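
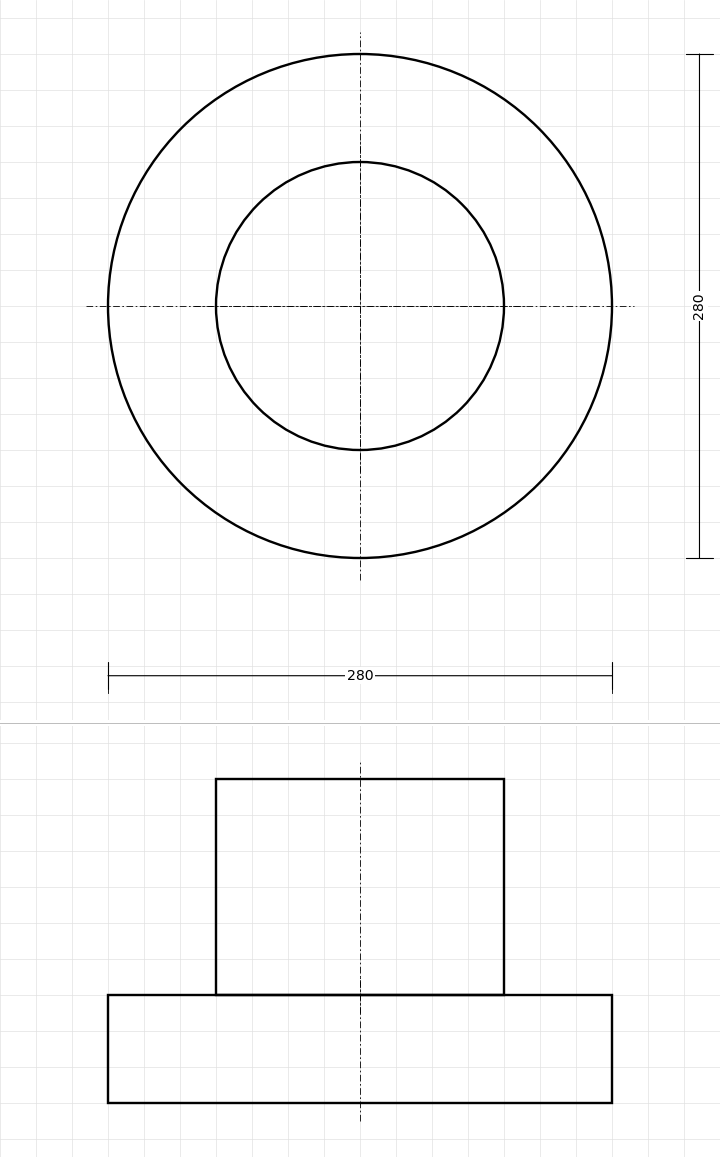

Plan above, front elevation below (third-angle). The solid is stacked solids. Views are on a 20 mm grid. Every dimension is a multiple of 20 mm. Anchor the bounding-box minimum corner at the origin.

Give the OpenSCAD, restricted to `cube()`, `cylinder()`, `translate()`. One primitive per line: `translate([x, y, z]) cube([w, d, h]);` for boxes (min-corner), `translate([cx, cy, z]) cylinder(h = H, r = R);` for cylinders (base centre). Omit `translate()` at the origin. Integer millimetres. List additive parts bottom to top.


translate([140, 140, 0]) cylinder(h = 60, r = 140);
translate([140, 140, 60]) cylinder(h = 120, r = 80);


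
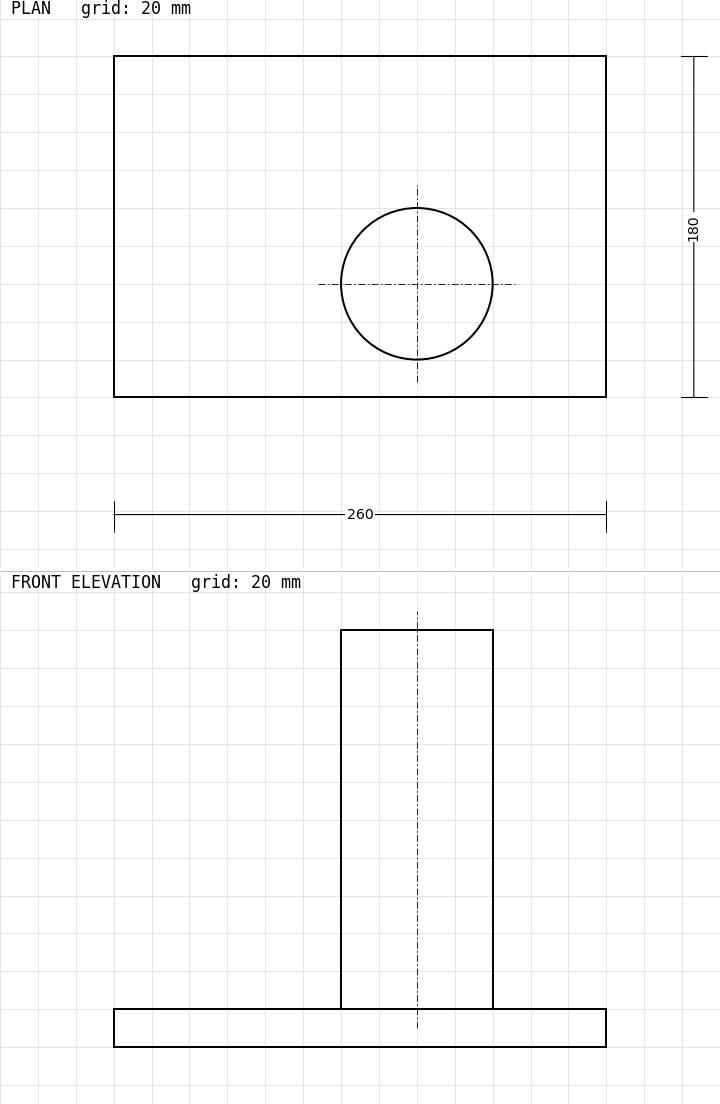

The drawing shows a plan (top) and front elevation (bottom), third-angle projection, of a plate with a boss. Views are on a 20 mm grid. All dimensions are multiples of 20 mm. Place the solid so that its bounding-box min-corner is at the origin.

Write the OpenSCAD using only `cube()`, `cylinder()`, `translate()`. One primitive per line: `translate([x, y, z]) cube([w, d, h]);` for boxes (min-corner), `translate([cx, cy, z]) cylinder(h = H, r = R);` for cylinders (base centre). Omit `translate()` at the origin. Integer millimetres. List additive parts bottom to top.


cube([260, 180, 20]);
translate([160, 60, 20]) cylinder(h = 200, r = 40);


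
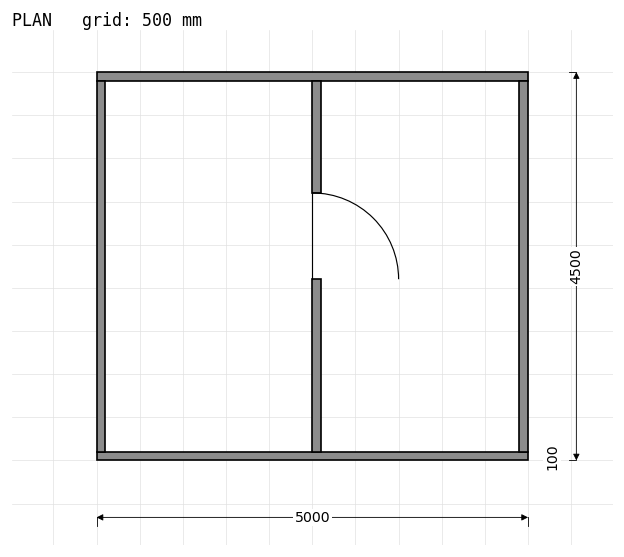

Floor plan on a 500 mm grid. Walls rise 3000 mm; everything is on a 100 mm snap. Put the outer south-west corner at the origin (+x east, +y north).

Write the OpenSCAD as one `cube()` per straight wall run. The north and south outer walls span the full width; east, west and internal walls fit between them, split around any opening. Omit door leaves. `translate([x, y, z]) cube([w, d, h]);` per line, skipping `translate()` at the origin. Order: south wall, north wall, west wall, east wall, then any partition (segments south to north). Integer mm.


cube([5000, 100, 3000]);
translate([0, 4400, 0]) cube([5000, 100, 3000]);
translate([0, 100, 0]) cube([100, 4300, 3000]);
translate([4900, 100, 0]) cube([100, 4300, 3000]);
translate([2500, 100, 0]) cube([100, 2000, 3000]);
translate([2500, 3100, 0]) cube([100, 1300, 3000]);


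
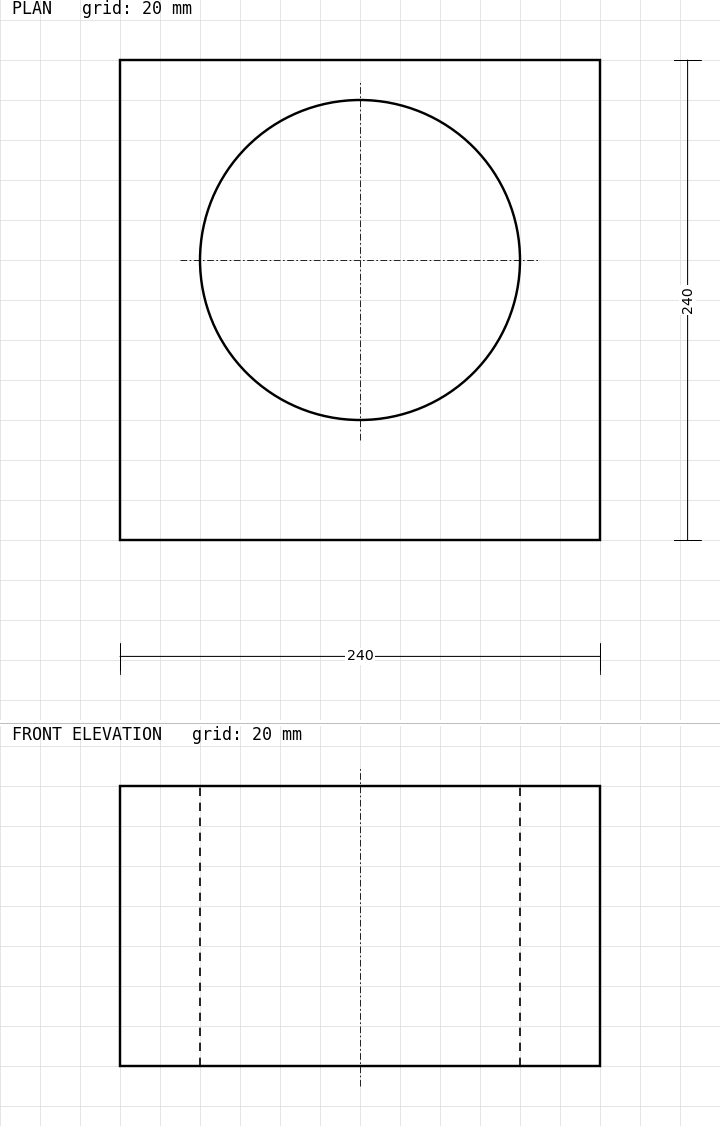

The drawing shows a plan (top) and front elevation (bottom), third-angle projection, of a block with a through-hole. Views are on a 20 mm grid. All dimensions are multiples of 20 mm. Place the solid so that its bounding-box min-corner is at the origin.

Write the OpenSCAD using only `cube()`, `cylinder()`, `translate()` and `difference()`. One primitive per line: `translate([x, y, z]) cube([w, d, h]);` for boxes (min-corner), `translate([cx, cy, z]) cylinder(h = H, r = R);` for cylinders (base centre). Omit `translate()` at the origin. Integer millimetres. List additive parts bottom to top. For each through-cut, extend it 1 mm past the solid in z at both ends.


difference() {
  cube([240, 240, 140]);
  translate([120, 140, -1]) cylinder(h = 142, r = 80);
}


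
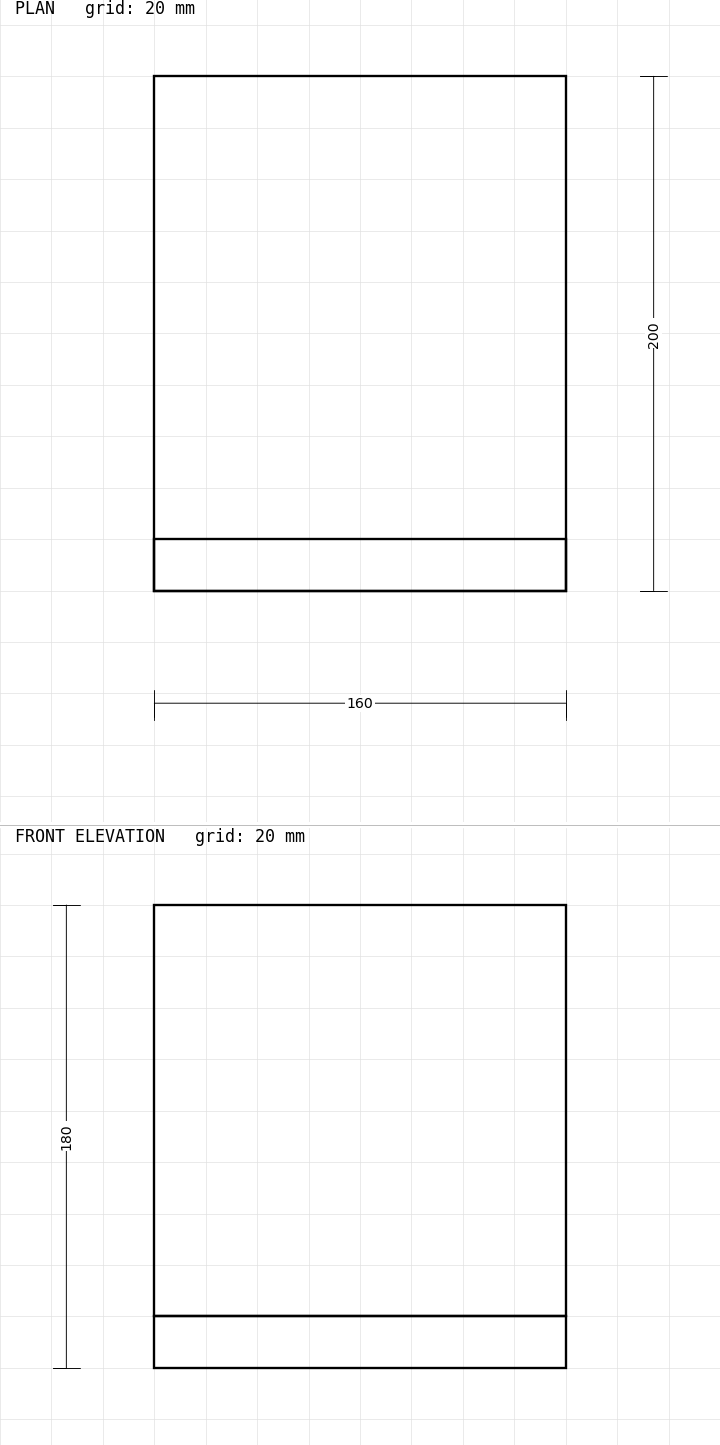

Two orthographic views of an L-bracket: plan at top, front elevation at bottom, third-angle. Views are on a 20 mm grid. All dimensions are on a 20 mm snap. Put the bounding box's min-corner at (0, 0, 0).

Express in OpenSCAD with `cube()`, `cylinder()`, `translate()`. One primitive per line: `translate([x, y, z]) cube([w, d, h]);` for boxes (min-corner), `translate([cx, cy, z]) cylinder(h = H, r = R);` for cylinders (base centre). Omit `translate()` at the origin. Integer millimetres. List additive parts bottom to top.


cube([160, 200, 20]);
translate([0, 0, 20]) cube([160, 20, 160]);


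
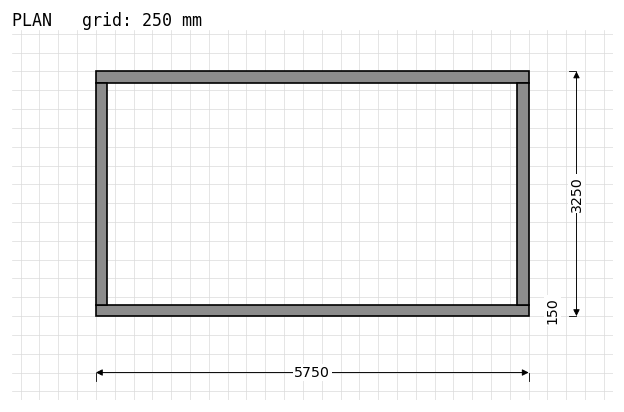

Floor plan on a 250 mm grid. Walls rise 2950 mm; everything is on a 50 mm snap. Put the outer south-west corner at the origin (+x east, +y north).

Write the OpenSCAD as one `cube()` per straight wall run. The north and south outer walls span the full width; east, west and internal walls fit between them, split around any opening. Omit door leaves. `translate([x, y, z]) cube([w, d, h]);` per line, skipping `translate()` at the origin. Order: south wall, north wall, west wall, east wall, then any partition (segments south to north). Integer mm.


cube([5750, 150, 2950]);
translate([0, 3100, 0]) cube([5750, 150, 2950]);
translate([0, 150, 0]) cube([150, 2950, 2950]);
translate([5600, 150, 0]) cube([150, 2950, 2950]);


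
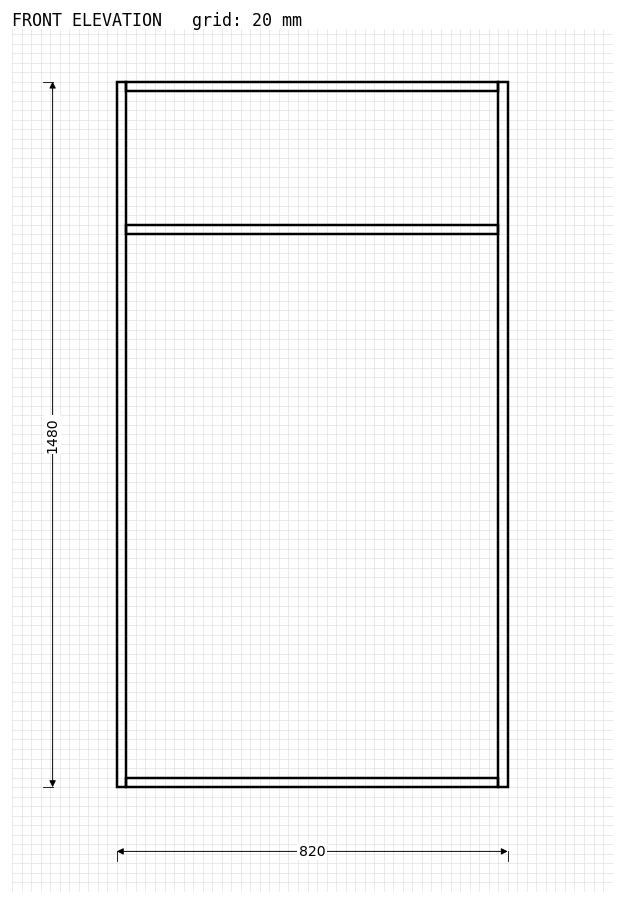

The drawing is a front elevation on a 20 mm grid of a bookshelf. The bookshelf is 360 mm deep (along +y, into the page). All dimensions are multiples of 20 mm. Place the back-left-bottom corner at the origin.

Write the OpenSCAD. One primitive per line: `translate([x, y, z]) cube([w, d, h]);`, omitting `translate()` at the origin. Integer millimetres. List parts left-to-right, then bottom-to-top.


cube([20, 360, 1480]);
translate([20, 0, 0]) cube([780, 360, 20]);
translate([20, 0, 1160]) cube([780, 360, 20]);
translate([20, 0, 1460]) cube([780, 360, 20]);
translate([800, 0, 0]) cube([20, 360, 1480]);


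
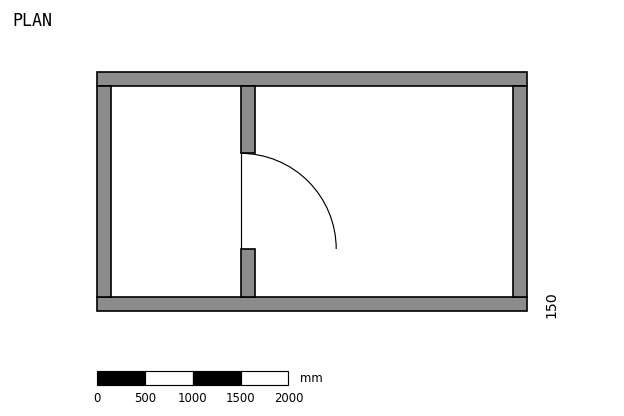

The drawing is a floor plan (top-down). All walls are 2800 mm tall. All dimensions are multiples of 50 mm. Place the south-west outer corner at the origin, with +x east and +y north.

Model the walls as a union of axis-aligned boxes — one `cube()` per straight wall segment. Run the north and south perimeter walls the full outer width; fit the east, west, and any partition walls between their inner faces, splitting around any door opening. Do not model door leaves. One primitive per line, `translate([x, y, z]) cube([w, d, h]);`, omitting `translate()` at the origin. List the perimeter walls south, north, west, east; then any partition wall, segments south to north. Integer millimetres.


cube([4500, 150, 2800]);
translate([0, 2350, 0]) cube([4500, 150, 2800]);
translate([0, 150, 0]) cube([150, 2200, 2800]);
translate([4350, 150, 0]) cube([150, 2200, 2800]);
translate([1500, 150, 0]) cube([150, 500, 2800]);
translate([1500, 1650, 0]) cube([150, 700, 2800]);


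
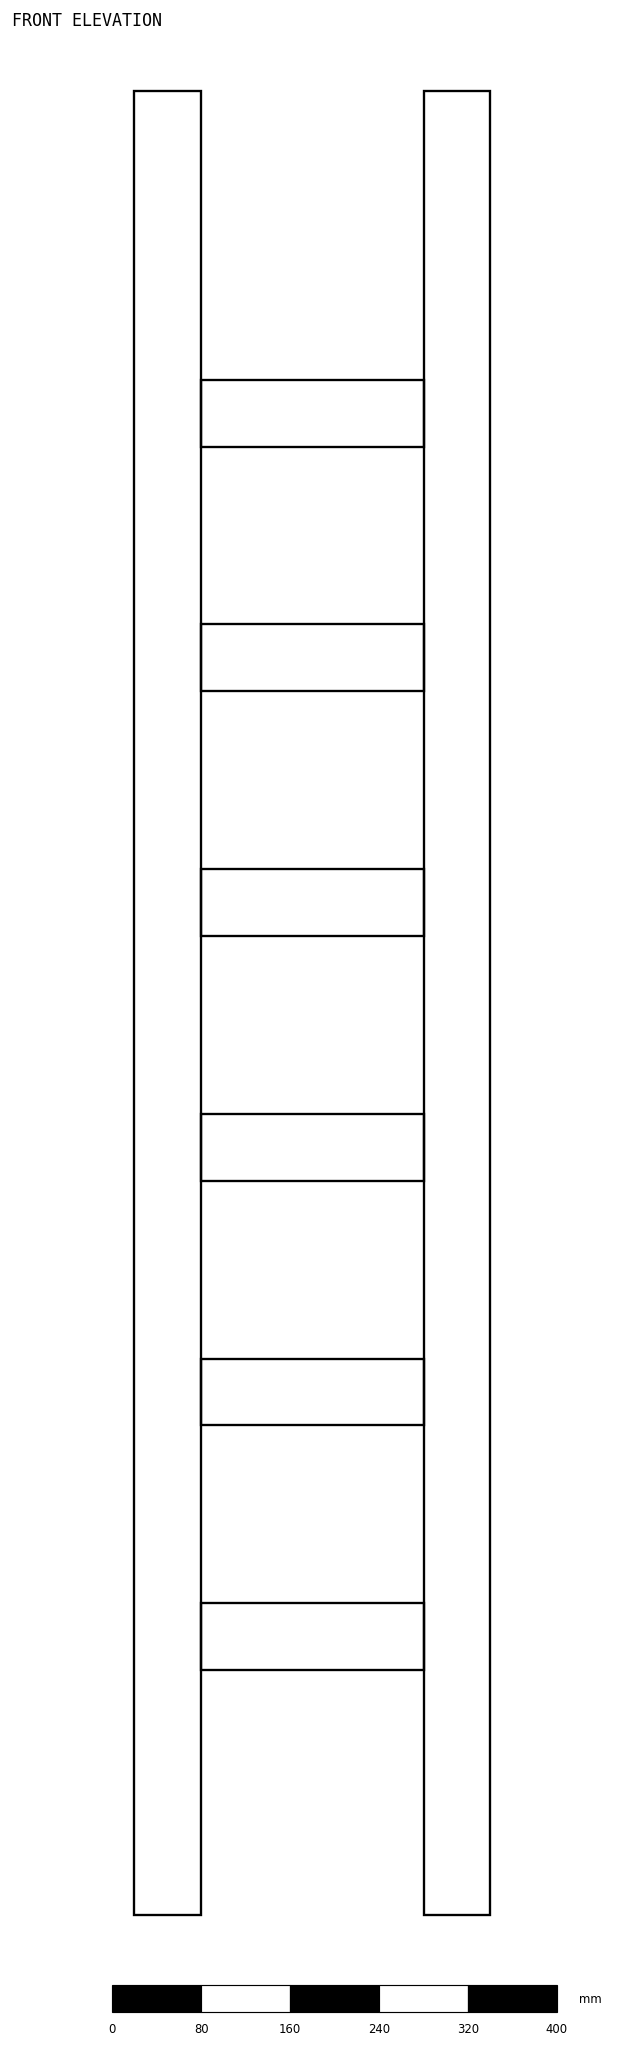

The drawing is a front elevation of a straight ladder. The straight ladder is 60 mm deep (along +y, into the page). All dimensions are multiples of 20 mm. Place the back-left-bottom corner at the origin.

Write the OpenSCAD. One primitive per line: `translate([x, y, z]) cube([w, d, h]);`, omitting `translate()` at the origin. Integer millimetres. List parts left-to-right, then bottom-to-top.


cube([60, 60, 1640]);
translate([60, 0, 220]) cube([200, 60, 60]);
translate([60, 0, 440]) cube([200, 60, 60]);
translate([60, 0, 660]) cube([200, 60, 60]);
translate([60, 0, 880]) cube([200, 60, 60]);
translate([60, 0, 1100]) cube([200, 60, 60]);
translate([60, 0, 1320]) cube([200, 60, 60]);
translate([260, 0, 0]) cube([60, 60, 1640]);


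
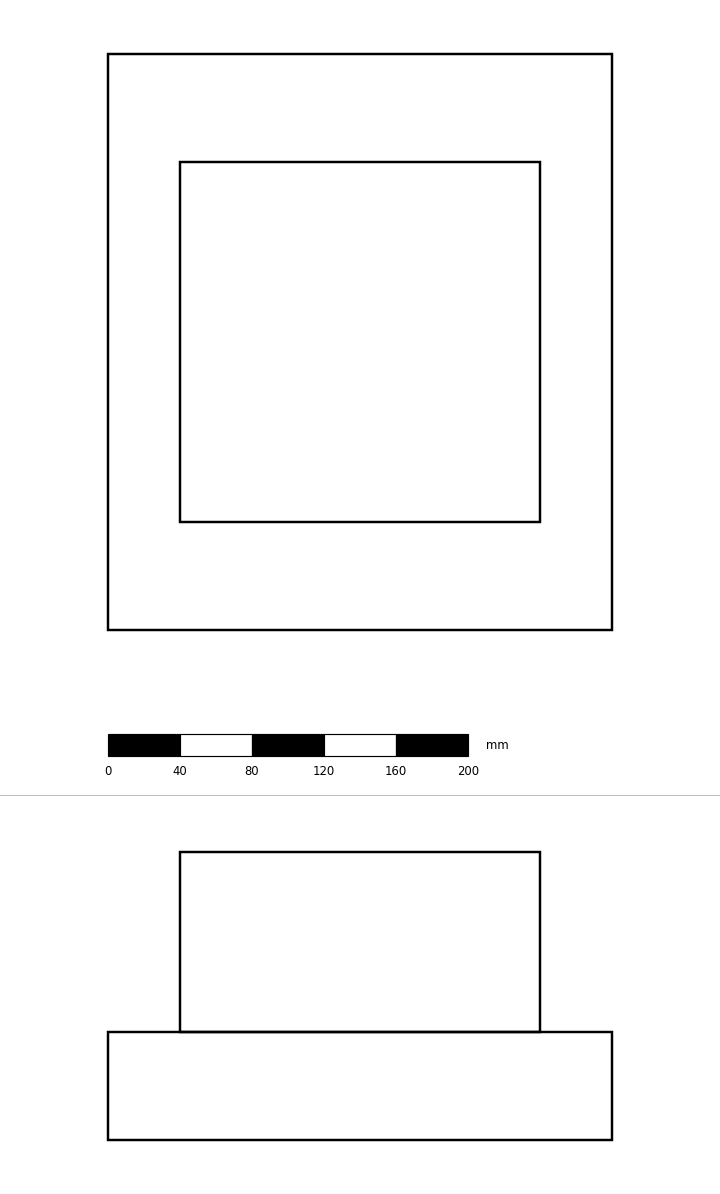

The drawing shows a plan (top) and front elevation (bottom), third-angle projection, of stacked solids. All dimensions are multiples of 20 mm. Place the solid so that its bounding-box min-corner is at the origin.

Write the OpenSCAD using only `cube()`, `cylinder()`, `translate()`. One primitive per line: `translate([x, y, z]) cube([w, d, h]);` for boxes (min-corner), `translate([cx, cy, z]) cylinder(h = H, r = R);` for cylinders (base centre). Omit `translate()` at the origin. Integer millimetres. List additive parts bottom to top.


cube([280, 320, 60]);
translate([40, 60, 60]) cube([200, 200, 100]);


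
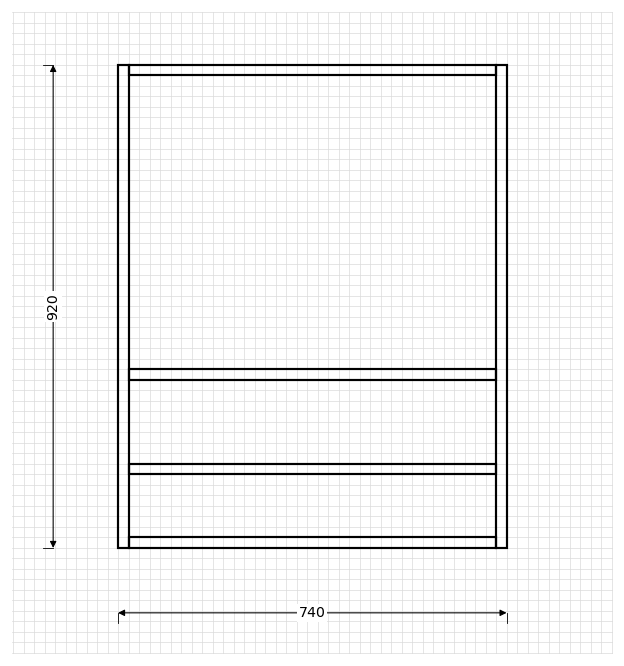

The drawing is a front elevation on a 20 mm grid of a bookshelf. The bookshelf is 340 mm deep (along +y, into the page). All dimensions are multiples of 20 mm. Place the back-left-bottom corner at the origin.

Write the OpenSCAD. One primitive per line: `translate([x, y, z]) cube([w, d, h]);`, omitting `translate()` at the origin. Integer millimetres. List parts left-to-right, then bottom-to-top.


cube([20, 340, 920]);
translate([20, 0, 0]) cube([700, 340, 20]);
translate([20, 0, 140]) cube([700, 340, 20]);
translate([20, 0, 320]) cube([700, 340, 20]);
translate([20, 0, 900]) cube([700, 340, 20]);
translate([720, 0, 0]) cube([20, 340, 920]);


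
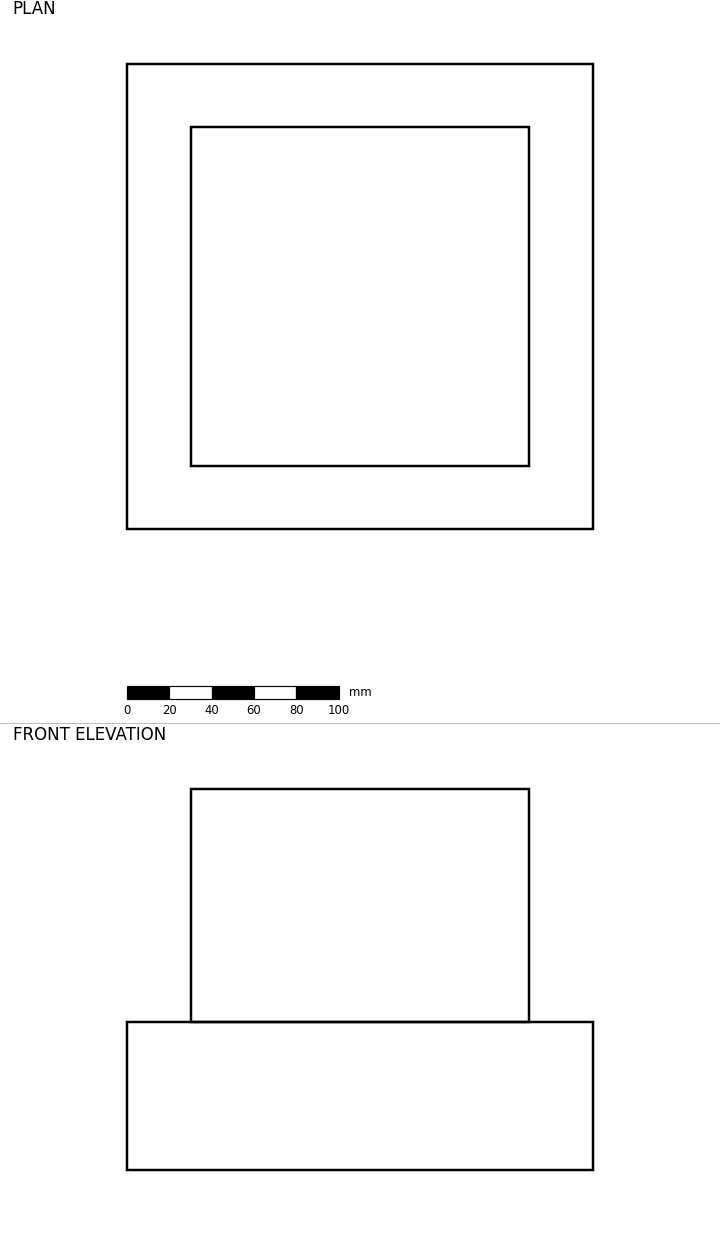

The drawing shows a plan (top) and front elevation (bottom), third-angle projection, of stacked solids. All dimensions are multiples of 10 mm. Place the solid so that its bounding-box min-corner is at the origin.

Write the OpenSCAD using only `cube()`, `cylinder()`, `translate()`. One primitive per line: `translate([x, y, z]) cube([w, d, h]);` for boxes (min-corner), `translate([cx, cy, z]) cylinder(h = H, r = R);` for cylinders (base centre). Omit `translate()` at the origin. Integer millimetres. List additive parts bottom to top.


cube([220, 220, 70]);
translate([30, 30, 70]) cube([160, 160, 110]);


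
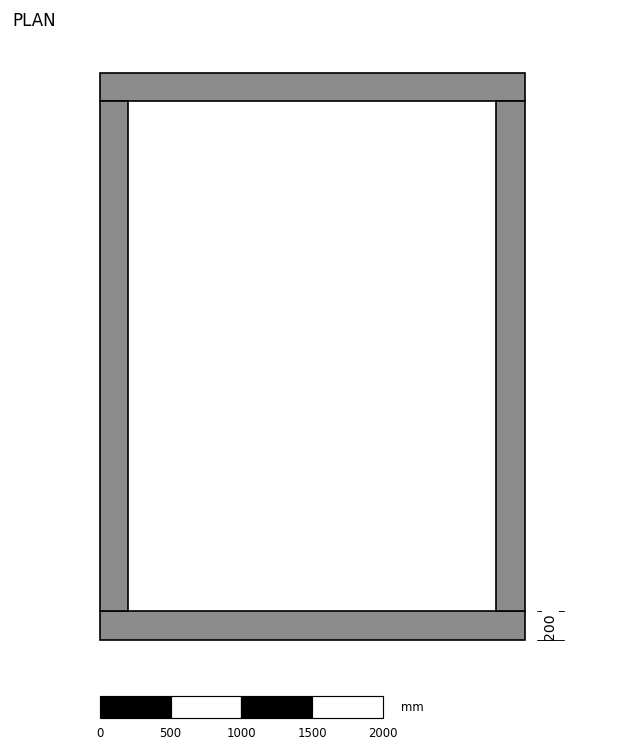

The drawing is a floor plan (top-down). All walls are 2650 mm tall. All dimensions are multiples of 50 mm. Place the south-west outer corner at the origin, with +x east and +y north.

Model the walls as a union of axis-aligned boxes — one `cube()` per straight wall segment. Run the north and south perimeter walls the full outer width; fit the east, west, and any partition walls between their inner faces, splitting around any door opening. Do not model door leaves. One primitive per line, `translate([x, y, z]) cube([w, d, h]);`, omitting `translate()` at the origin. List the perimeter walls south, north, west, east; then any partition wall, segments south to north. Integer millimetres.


cube([3000, 200, 2650]);
translate([0, 3800, 0]) cube([3000, 200, 2650]);
translate([0, 200, 0]) cube([200, 3600, 2650]);
translate([2800, 200, 0]) cube([200, 3600, 2650]);


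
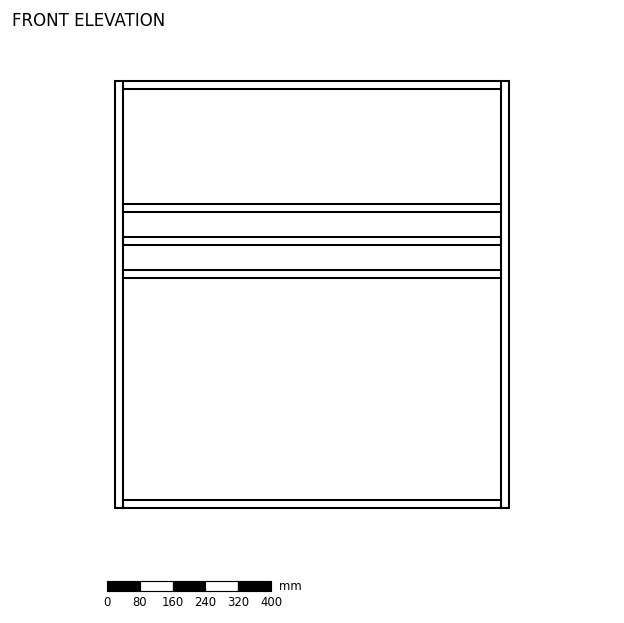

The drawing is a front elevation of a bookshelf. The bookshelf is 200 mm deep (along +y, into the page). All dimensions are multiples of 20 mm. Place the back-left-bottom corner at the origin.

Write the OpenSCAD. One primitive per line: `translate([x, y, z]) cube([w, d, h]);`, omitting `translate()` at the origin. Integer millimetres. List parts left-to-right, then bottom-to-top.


cube([20, 200, 1040]);
translate([20, 0, 0]) cube([920, 200, 20]);
translate([20, 0, 560]) cube([920, 200, 20]);
translate([20, 0, 640]) cube([920, 200, 20]);
translate([20, 0, 720]) cube([920, 200, 20]);
translate([20, 0, 1020]) cube([920, 200, 20]);
translate([940, 0, 0]) cube([20, 200, 1040]);


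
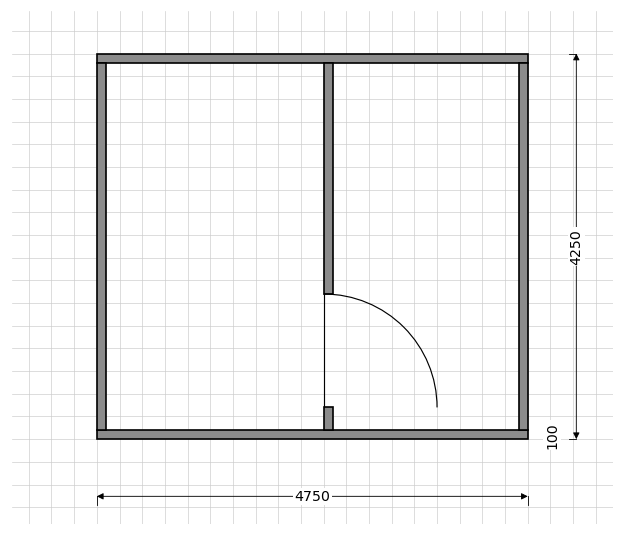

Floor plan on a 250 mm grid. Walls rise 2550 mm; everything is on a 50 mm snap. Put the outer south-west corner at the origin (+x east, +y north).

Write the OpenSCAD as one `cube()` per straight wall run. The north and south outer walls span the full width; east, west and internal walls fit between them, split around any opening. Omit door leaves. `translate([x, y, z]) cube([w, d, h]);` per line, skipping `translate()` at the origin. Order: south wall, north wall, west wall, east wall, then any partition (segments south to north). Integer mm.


cube([4750, 100, 2550]);
translate([0, 4150, 0]) cube([4750, 100, 2550]);
translate([0, 100, 0]) cube([100, 4050, 2550]);
translate([4650, 100, 0]) cube([100, 4050, 2550]);
translate([2500, 100, 0]) cube([100, 250, 2550]);
translate([2500, 1600, 0]) cube([100, 2550, 2550]);


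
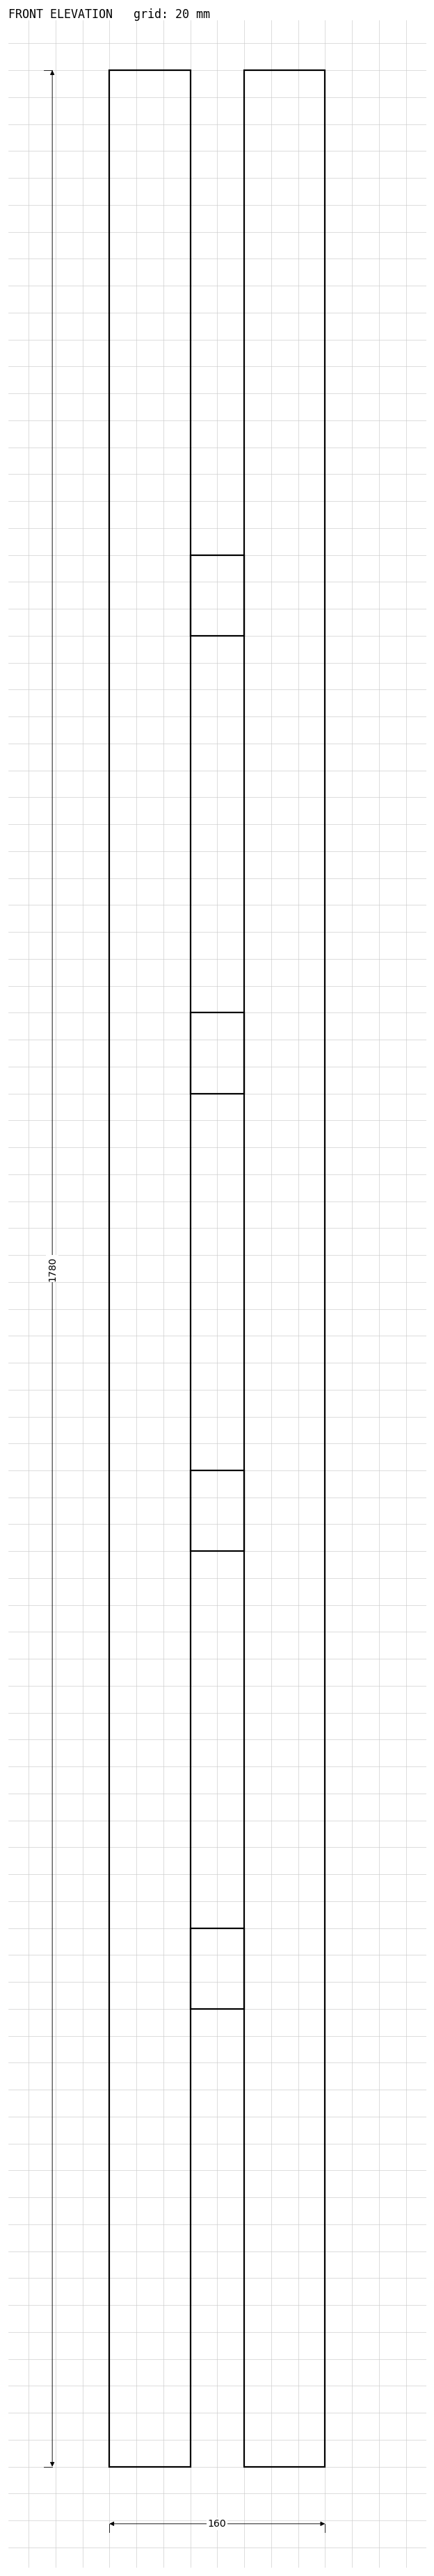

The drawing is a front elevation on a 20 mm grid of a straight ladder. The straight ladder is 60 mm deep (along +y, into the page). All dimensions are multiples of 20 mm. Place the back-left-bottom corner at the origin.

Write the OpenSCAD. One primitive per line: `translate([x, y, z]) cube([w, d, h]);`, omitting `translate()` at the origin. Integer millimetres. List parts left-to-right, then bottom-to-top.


cube([60, 60, 1780]);
translate([60, 0, 340]) cube([40, 60, 60]);
translate([60, 0, 680]) cube([40, 60, 60]);
translate([60, 0, 1020]) cube([40, 60, 60]);
translate([60, 0, 1360]) cube([40, 60, 60]);
translate([100, 0, 0]) cube([60, 60, 1780]);


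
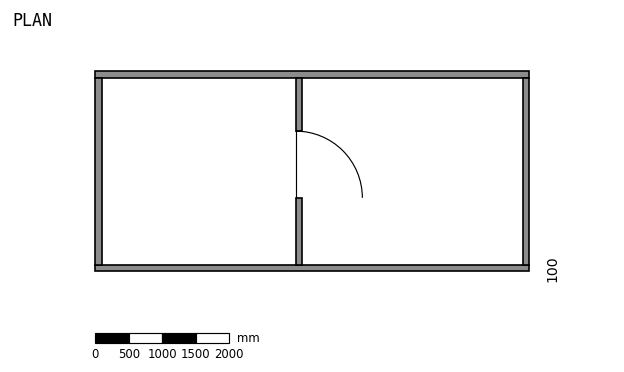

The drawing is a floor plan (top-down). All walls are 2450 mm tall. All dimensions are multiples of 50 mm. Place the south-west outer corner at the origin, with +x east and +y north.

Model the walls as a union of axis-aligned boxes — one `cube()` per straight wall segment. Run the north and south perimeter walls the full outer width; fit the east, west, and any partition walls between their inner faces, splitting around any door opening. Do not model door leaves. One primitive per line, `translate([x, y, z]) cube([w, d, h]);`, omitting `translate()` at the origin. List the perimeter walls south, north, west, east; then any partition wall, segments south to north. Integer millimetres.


cube([6500, 100, 2450]);
translate([0, 2900, 0]) cube([6500, 100, 2450]);
translate([0, 100, 0]) cube([100, 2800, 2450]);
translate([6400, 100, 0]) cube([100, 2800, 2450]);
translate([3000, 100, 0]) cube([100, 1000, 2450]);
translate([3000, 2100, 0]) cube([100, 800, 2450]);


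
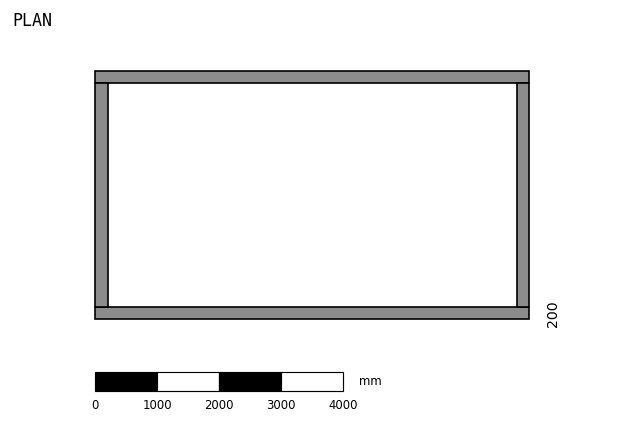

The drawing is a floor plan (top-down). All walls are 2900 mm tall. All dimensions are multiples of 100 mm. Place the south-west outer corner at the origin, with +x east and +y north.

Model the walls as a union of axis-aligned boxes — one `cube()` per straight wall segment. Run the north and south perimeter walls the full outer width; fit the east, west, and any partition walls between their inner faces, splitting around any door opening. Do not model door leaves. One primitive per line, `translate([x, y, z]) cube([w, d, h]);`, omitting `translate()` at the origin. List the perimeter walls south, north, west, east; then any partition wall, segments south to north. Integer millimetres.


cube([7000, 200, 2900]);
translate([0, 3800, 0]) cube([7000, 200, 2900]);
translate([0, 200, 0]) cube([200, 3600, 2900]);
translate([6800, 200, 0]) cube([200, 3600, 2900]);


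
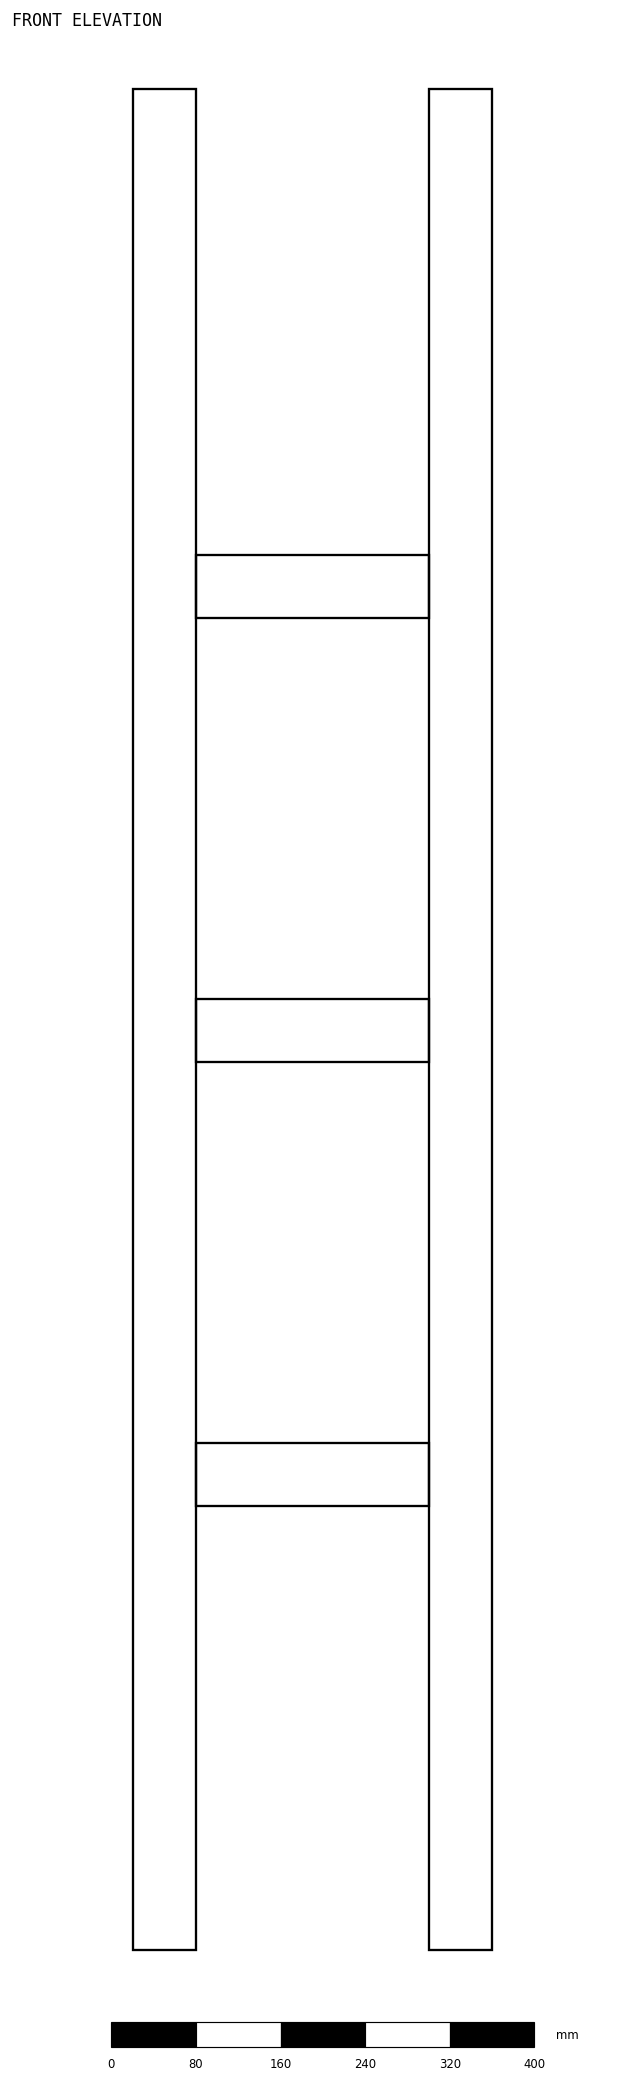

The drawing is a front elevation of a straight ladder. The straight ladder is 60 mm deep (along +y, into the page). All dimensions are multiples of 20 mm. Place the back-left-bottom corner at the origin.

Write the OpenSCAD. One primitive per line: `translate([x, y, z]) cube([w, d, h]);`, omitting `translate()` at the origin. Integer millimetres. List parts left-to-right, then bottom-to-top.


cube([60, 60, 1760]);
translate([60, 0, 420]) cube([220, 60, 60]);
translate([60, 0, 840]) cube([220, 60, 60]);
translate([60, 0, 1260]) cube([220, 60, 60]);
translate([280, 0, 0]) cube([60, 60, 1760]);


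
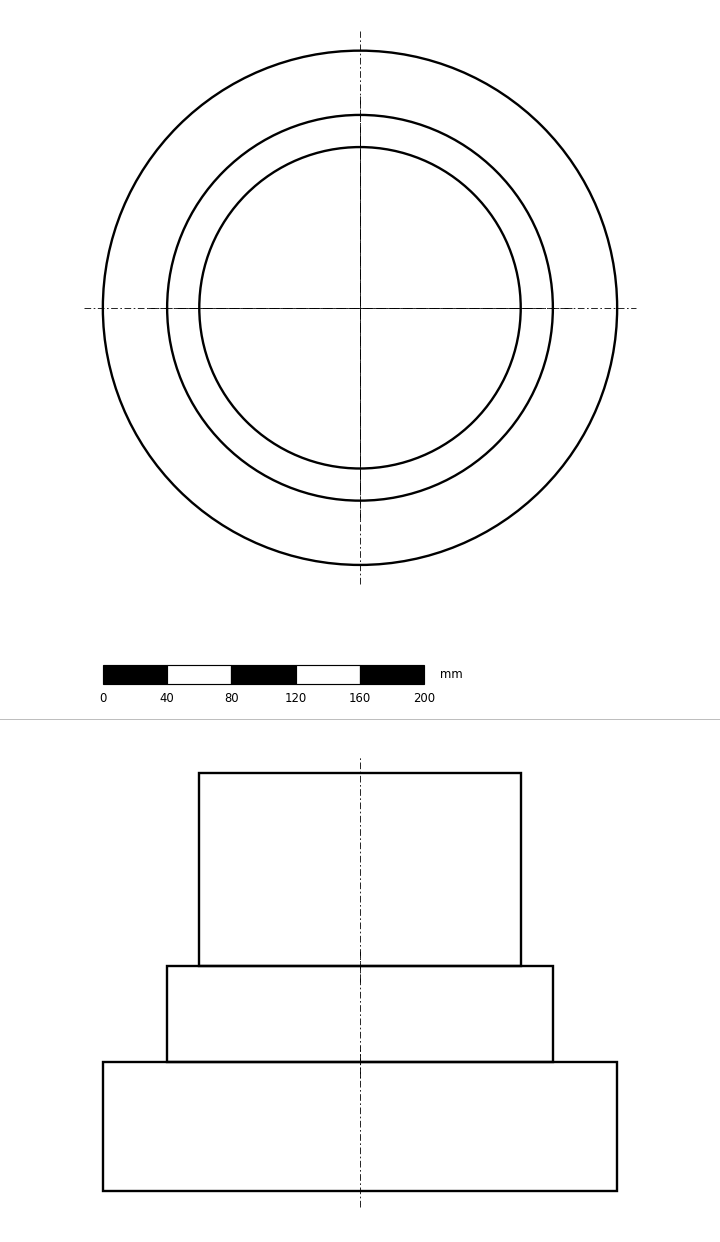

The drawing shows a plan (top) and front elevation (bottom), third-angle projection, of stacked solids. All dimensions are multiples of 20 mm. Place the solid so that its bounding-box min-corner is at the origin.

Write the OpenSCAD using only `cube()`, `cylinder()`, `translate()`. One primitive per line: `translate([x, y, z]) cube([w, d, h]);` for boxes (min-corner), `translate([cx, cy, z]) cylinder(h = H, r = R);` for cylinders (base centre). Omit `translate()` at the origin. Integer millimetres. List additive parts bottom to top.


translate([160, 160, 0]) cylinder(h = 80, r = 160);
translate([160, 160, 80]) cylinder(h = 60, r = 120);
translate([160, 160, 140]) cylinder(h = 120, r = 100);


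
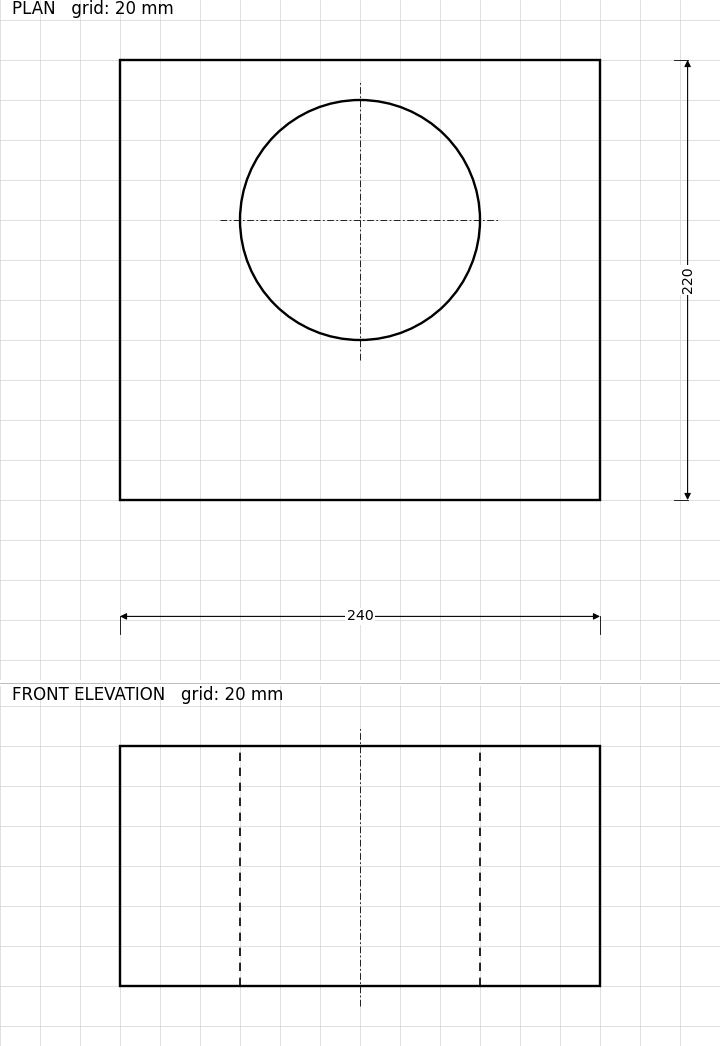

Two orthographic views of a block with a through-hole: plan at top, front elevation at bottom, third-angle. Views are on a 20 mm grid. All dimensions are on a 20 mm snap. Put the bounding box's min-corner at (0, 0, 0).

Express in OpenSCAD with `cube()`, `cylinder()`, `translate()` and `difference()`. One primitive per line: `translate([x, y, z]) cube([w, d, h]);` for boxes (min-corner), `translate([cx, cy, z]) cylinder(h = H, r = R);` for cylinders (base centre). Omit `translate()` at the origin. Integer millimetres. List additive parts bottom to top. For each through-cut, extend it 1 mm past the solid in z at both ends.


difference() {
  cube([240, 220, 120]);
  translate([120, 140, -1]) cylinder(h = 122, r = 60);
}


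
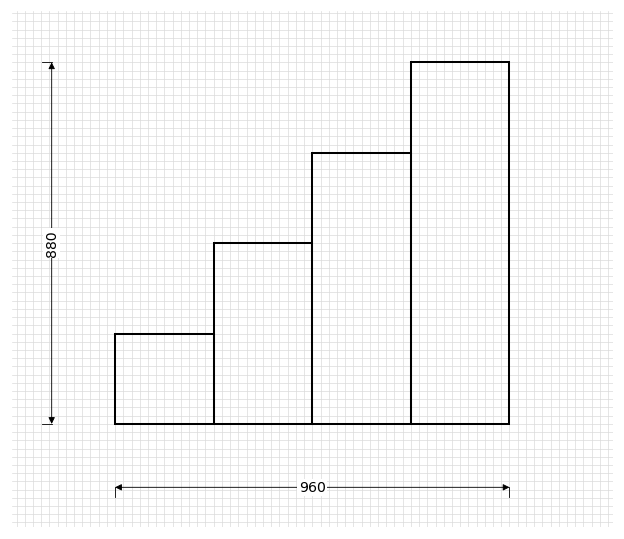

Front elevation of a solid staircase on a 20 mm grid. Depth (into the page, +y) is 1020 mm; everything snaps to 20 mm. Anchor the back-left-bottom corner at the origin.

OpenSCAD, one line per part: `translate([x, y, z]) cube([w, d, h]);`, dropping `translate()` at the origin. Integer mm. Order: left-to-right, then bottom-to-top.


cube([240, 1020, 220]);
translate([240, 0, 0]) cube([240, 1020, 440]);
translate([480, 0, 0]) cube([240, 1020, 660]);
translate([720, 0, 0]) cube([240, 1020, 880]);


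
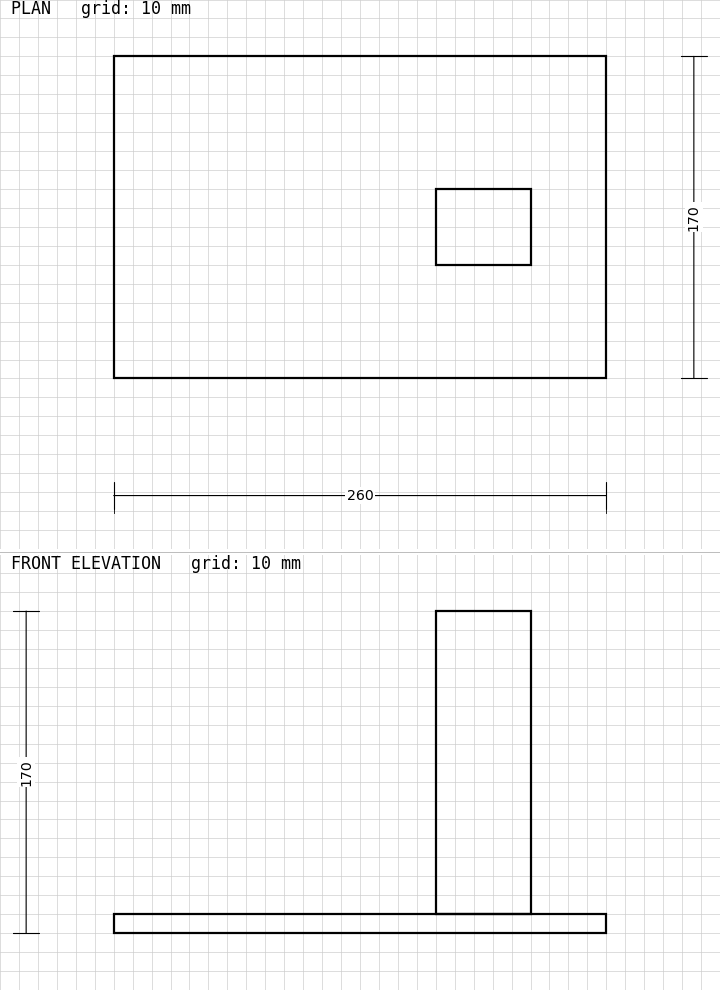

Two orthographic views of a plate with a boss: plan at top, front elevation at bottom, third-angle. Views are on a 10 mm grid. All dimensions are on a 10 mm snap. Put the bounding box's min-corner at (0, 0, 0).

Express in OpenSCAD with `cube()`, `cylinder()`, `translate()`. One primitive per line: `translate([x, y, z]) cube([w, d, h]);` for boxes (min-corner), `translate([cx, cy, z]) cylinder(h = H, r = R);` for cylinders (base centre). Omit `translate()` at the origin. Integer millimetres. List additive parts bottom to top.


cube([260, 170, 10]);
translate([170, 60, 10]) cube([50, 40, 160]);


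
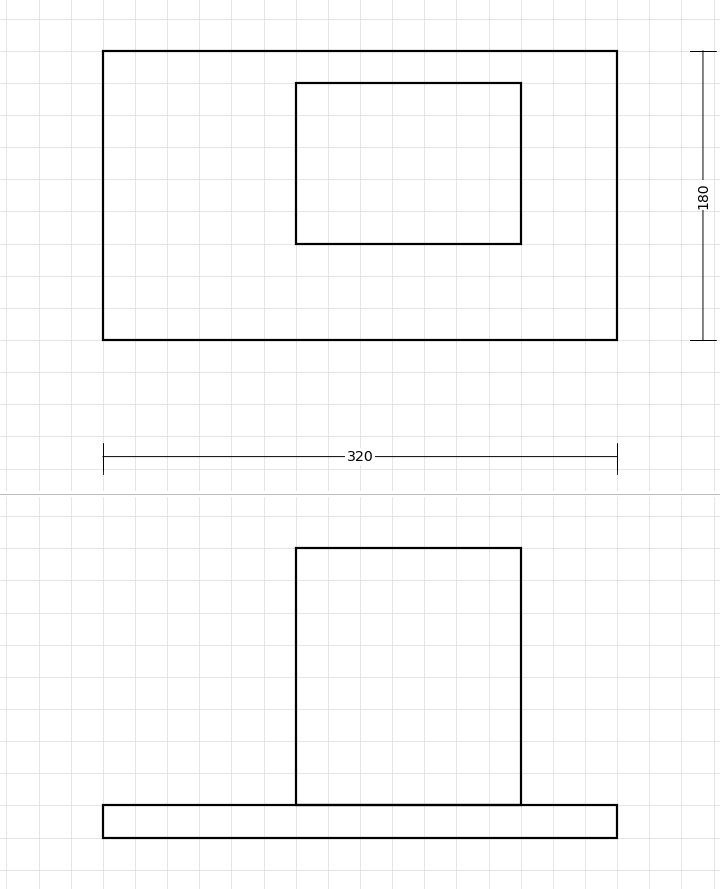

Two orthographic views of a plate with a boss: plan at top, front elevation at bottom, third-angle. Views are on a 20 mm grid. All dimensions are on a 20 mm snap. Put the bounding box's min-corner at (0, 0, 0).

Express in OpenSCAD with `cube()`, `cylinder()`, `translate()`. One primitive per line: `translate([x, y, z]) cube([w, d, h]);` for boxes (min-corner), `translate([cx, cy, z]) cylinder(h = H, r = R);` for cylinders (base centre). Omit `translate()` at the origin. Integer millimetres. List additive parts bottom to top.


cube([320, 180, 20]);
translate([120, 60, 20]) cube([140, 100, 160]);


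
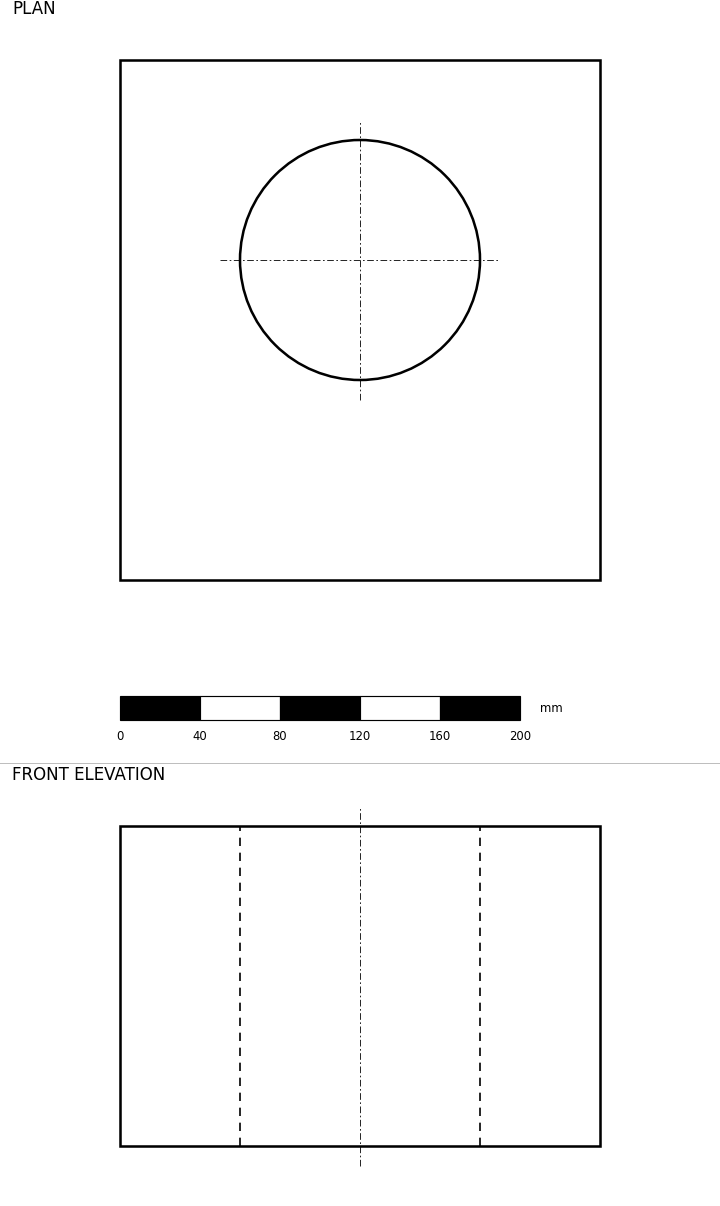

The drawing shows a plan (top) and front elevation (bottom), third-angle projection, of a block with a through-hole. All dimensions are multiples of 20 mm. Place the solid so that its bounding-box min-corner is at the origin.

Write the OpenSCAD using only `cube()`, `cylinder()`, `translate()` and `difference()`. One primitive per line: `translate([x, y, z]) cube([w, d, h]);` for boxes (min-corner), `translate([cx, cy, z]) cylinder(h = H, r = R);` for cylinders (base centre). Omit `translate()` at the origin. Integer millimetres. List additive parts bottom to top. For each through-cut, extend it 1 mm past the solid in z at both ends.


difference() {
  cube([240, 260, 160]);
  translate([120, 160, -1]) cylinder(h = 162, r = 60);
}


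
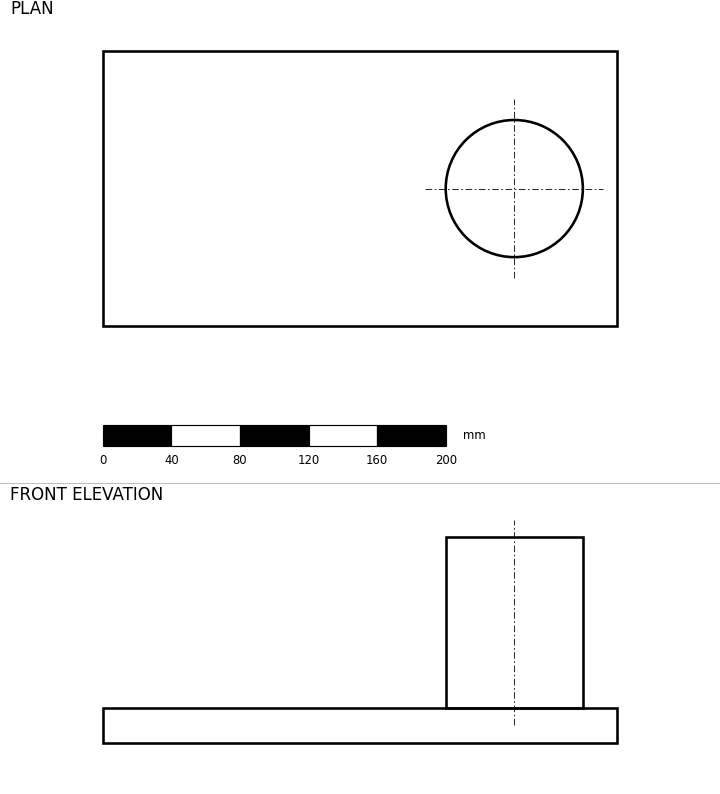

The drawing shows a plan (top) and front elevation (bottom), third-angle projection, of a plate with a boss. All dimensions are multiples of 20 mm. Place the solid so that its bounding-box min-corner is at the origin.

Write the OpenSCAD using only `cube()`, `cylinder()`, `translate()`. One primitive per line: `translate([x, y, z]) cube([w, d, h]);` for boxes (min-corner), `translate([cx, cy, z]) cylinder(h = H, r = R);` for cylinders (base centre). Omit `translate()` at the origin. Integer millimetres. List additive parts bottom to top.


cube([300, 160, 20]);
translate([240, 80, 20]) cylinder(h = 100, r = 40);


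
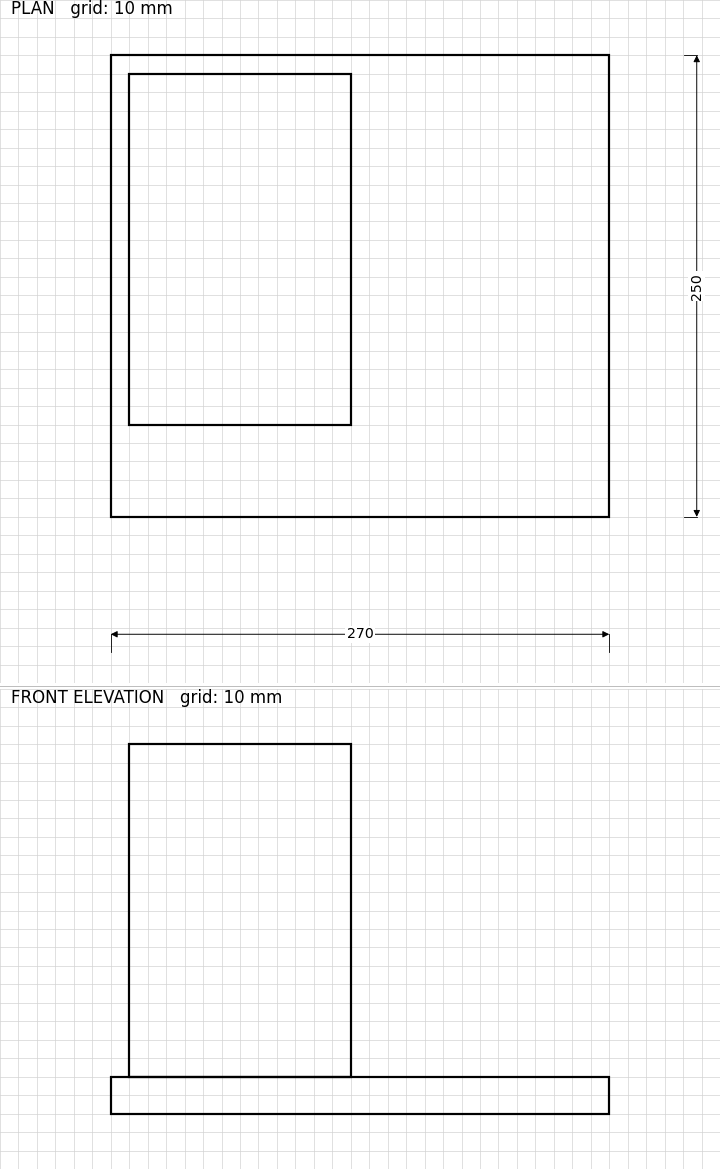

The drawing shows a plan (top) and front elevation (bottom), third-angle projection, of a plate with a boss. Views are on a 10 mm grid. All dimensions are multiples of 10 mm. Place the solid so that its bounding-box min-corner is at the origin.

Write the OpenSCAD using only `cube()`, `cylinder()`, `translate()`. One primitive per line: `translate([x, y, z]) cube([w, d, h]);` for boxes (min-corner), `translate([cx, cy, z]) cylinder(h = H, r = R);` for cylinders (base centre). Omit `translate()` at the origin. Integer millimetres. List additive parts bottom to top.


cube([270, 250, 20]);
translate([10, 50, 20]) cube([120, 190, 180]);


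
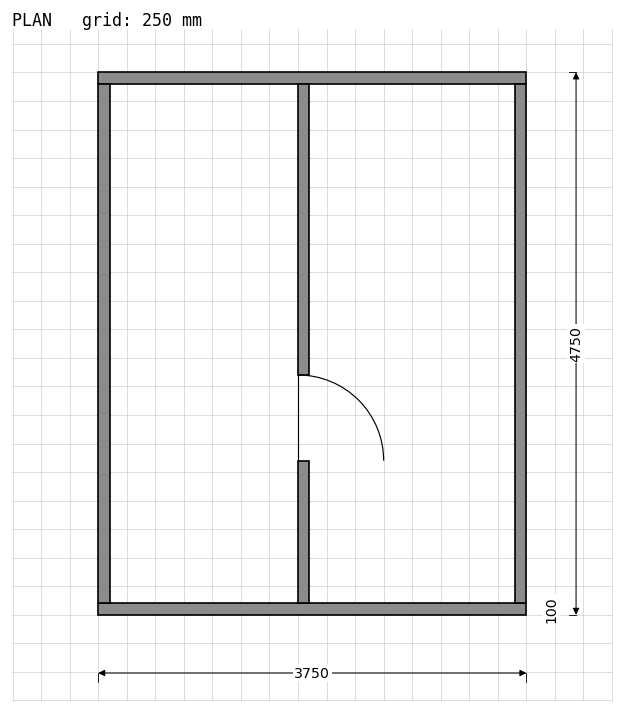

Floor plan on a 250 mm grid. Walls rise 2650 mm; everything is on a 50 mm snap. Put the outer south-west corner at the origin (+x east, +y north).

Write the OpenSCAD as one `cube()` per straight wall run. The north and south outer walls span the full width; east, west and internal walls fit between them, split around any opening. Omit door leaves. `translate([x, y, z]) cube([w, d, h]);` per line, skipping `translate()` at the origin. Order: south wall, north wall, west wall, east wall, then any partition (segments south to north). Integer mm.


cube([3750, 100, 2650]);
translate([0, 4650, 0]) cube([3750, 100, 2650]);
translate([0, 100, 0]) cube([100, 4550, 2650]);
translate([3650, 100, 0]) cube([100, 4550, 2650]);
translate([1750, 100, 0]) cube([100, 1250, 2650]);
translate([1750, 2100, 0]) cube([100, 2550, 2650]);


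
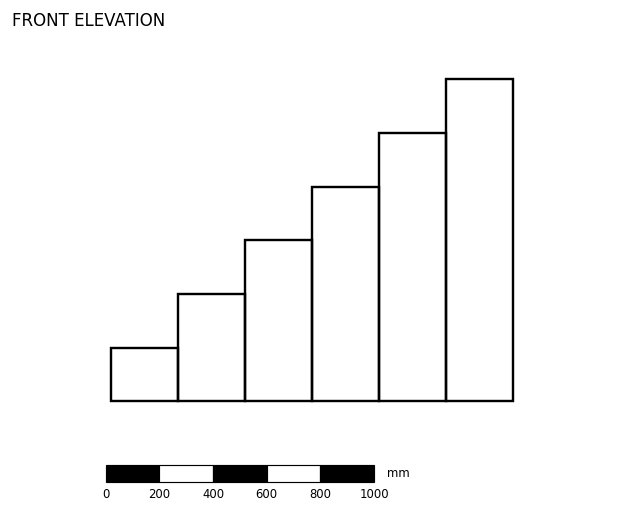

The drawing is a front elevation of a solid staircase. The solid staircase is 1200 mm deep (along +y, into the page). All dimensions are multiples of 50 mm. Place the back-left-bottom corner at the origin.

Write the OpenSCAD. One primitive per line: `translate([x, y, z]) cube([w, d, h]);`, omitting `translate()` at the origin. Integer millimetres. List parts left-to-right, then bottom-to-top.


cube([250, 1200, 200]);
translate([250, 0, 0]) cube([250, 1200, 400]);
translate([500, 0, 0]) cube([250, 1200, 600]);
translate([750, 0, 0]) cube([250, 1200, 800]);
translate([1000, 0, 0]) cube([250, 1200, 1000]);
translate([1250, 0, 0]) cube([250, 1200, 1200]);


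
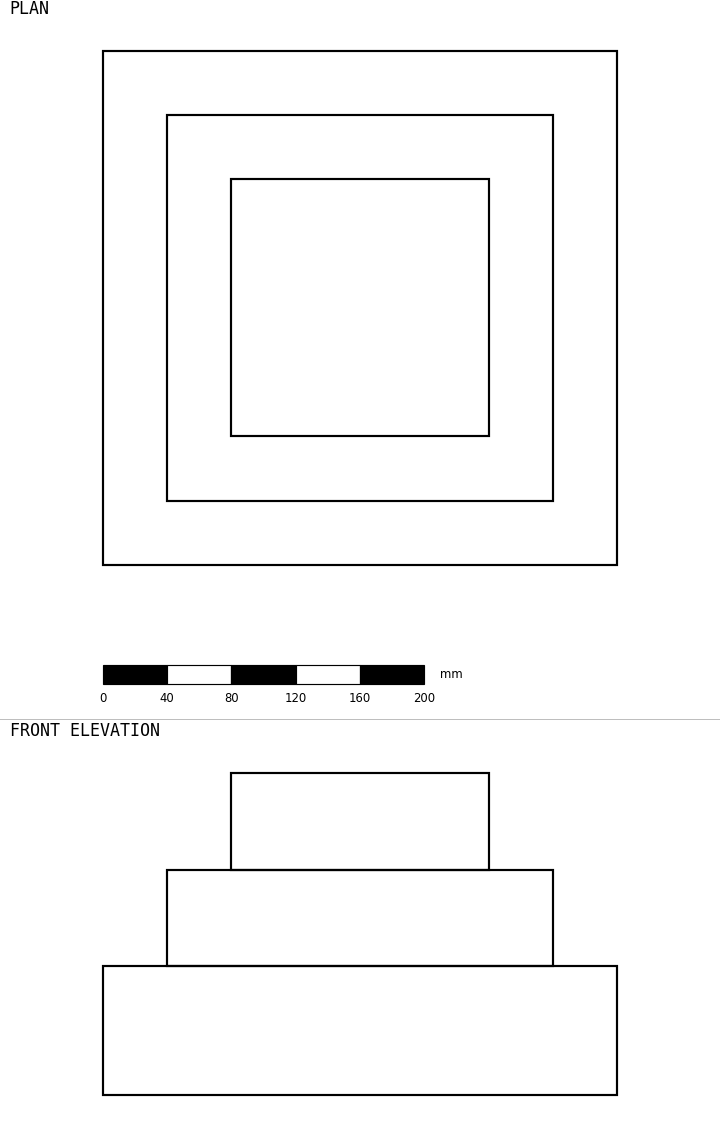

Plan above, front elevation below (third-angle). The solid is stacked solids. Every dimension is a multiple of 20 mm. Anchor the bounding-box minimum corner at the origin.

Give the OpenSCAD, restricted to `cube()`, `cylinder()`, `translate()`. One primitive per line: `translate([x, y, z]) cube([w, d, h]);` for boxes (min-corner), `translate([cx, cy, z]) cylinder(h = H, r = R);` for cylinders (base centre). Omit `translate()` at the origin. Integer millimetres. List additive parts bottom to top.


cube([320, 320, 80]);
translate([40, 40, 80]) cube([240, 240, 60]);
translate([80, 80, 140]) cube([160, 160, 60]);


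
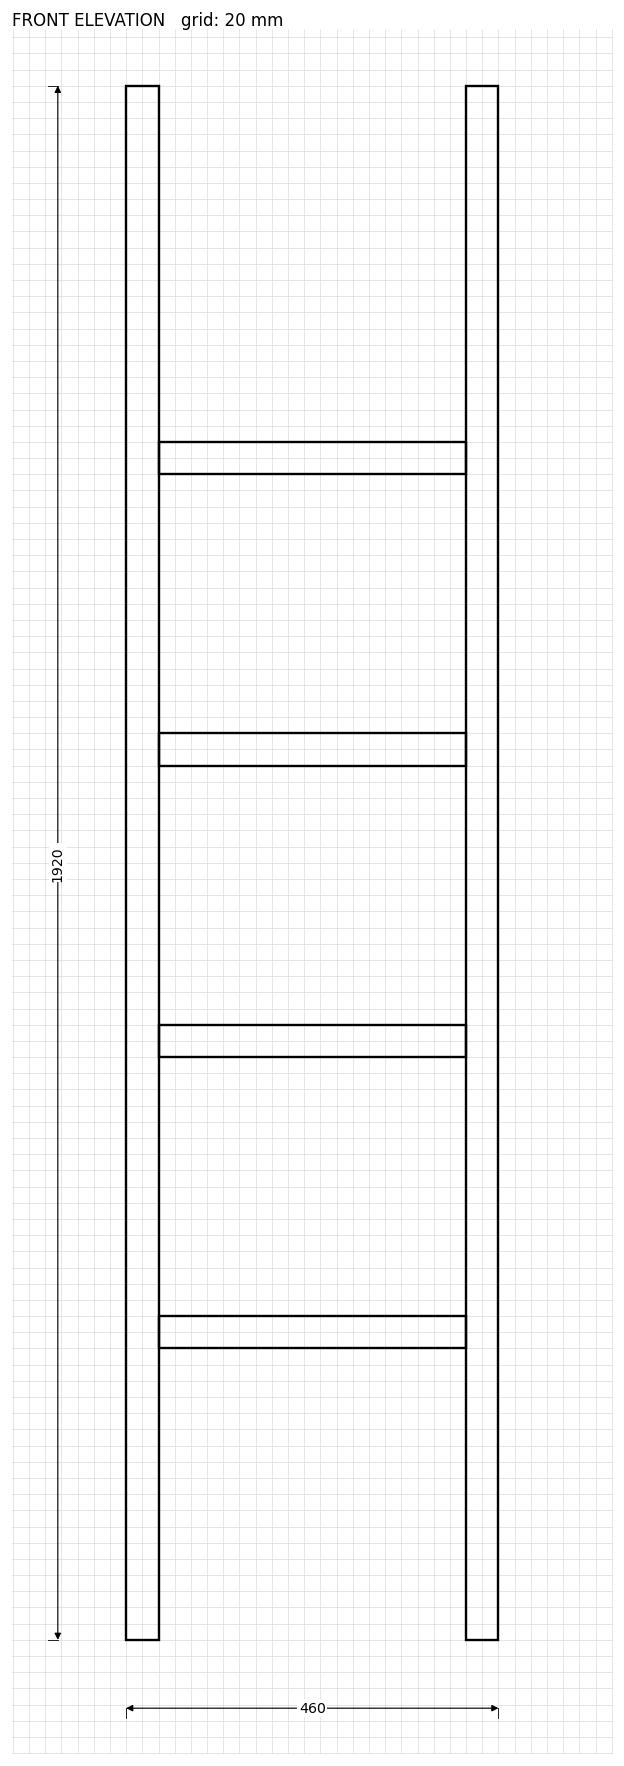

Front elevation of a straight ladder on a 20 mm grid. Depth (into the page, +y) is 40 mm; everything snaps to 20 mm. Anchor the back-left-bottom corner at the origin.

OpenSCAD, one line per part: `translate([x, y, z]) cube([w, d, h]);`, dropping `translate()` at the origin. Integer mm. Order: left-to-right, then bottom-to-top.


cube([40, 40, 1920]);
translate([40, 0, 360]) cube([380, 40, 40]);
translate([40, 0, 720]) cube([380, 40, 40]);
translate([40, 0, 1080]) cube([380, 40, 40]);
translate([40, 0, 1440]) cube([380, 40, 40]);
translate([420, 0, 0]) cube([40, 40, 1920]);


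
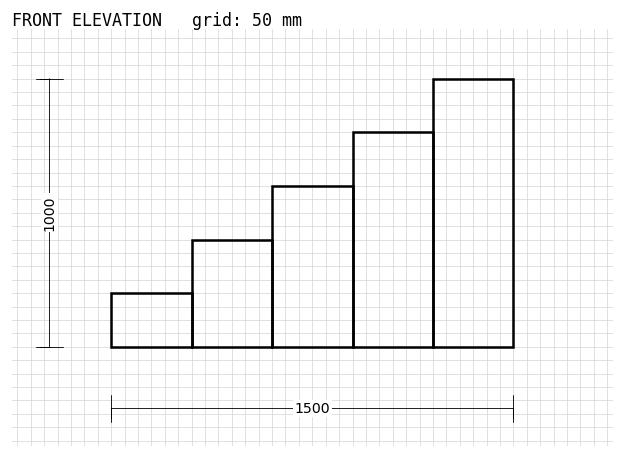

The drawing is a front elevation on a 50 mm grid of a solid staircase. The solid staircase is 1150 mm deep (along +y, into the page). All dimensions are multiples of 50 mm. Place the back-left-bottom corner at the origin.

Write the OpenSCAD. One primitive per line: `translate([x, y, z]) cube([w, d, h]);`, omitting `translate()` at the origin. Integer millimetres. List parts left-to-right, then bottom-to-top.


cube([300, 1150, 200]);
translate([300, 0, 0]) cube([300, 1150, 400]);
translate([600, 0, 0]) cube([300, 1150, 600]);
translate([900, 0, 0]) cube([300, 1150, 800]);
translate([1200, 0, 0]) cube([300, 1150, 1000]);


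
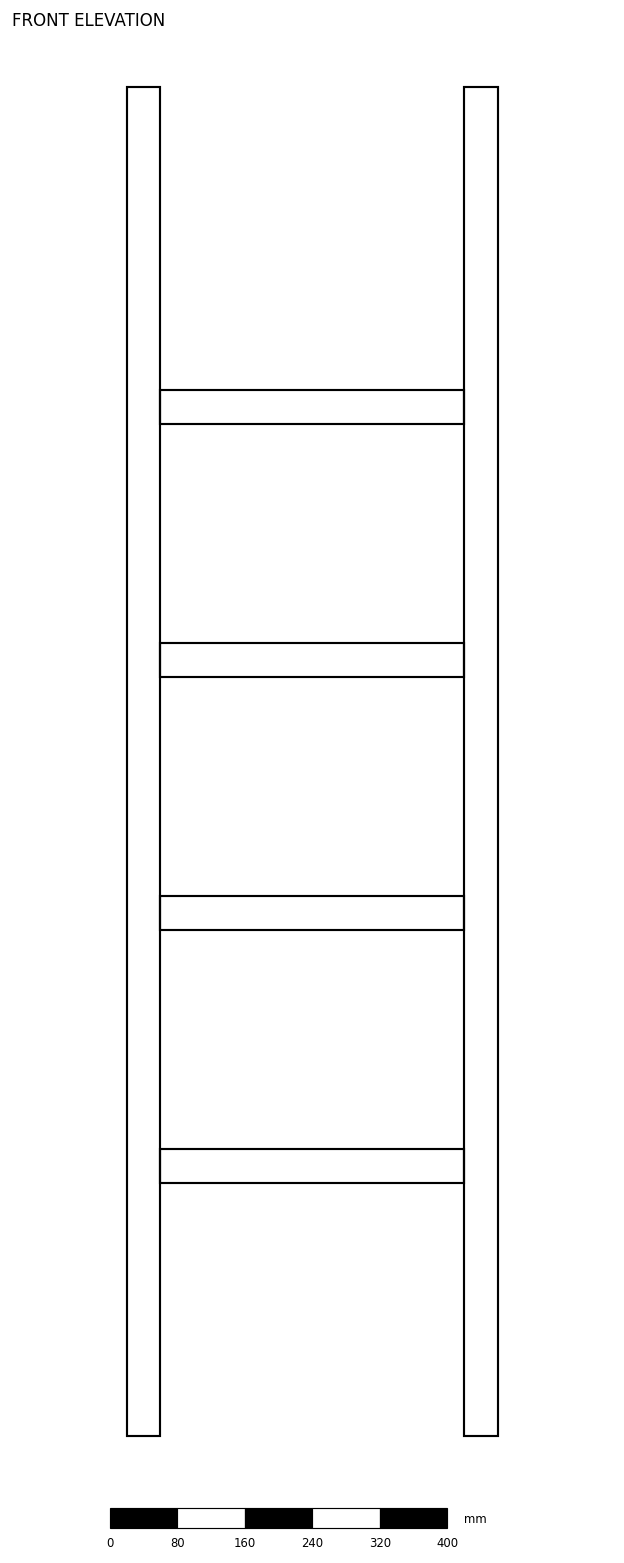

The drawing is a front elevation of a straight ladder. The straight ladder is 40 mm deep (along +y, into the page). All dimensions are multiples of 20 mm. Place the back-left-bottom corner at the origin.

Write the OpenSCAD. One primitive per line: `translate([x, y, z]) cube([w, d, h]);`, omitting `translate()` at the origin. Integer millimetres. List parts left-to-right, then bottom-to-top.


cube([40, 40, 1600]);
translate([40, 0, 300]) cube([360, 40, 40]);
translate([40, 0, 600]) cube([360, 40, 40]);
translate([40, 0, 900]) cube([360, 40, 40]);
translate([40, 0, 1200]) cube([360, 40, 40]);
translate([400, 0, 0]) cube([40, 40, 1600]);


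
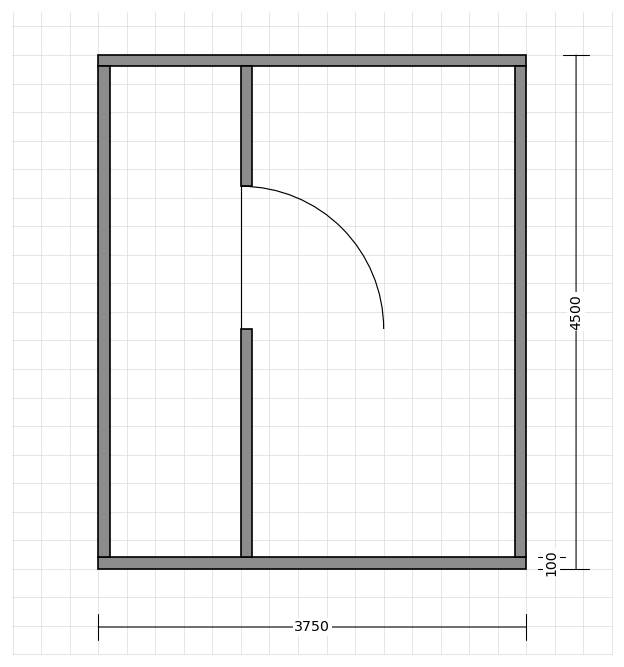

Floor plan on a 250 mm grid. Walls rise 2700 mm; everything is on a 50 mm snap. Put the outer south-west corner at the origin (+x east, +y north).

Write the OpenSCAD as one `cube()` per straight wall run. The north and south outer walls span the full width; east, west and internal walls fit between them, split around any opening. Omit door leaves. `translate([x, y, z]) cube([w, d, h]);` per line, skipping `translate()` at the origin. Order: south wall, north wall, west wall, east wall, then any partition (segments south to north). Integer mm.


cube([3750, 100, 2700]);
translate([0, 4400, 0]) cube([3750, 100, 2700]);
translate([0, 100, 0]) cube([100, 4300, 2700]);
translate([3650, 100, 0]) cube([100, 4300, 2700]);
translate([1250, 100, 0]) cube([100, 2000, 2700]);
translate([1250, 3350, 0]) cube([100, 1050, 2700]);
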